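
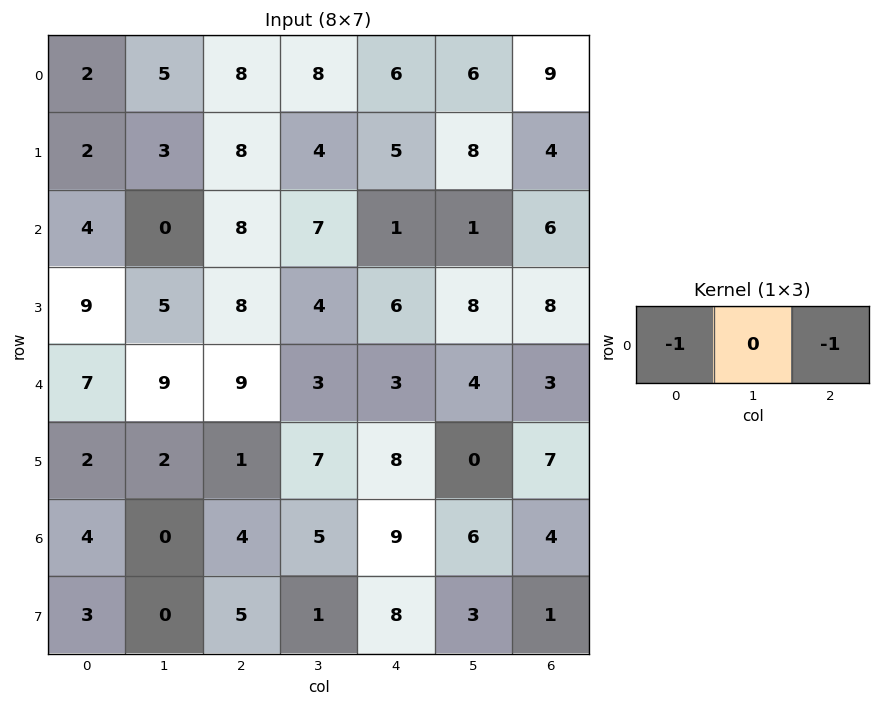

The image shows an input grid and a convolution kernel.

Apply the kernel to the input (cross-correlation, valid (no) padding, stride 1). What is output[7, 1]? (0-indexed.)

-1

The receptive field on the input at this output position is [0 5 1]. Elementwise product with the kernel and sum: 0·-1 + 1·-1.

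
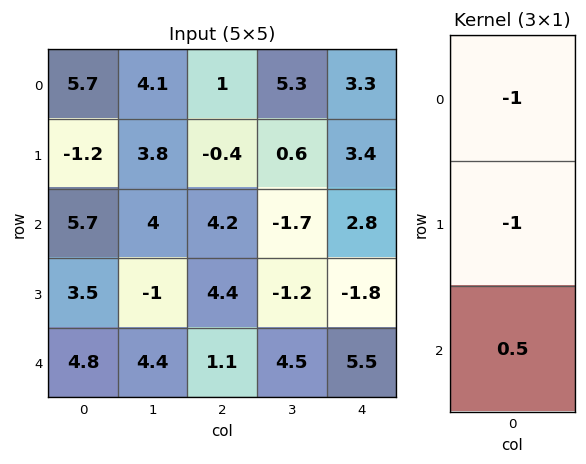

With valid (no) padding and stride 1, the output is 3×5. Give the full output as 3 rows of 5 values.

-1.65 -5.9 1.5 -6.75 -5.3
-2.75 -8.3 -1.6 0.5 -7.1
-6.8 -0.8 -8.05 5.15 1.75

Output[0,0]: The receptive field on the input at this output position is [5.7 / -1.2 / 5.7]. Elementwise product with the kernel and sum: 5.7·-1 + -1.2·-1 + 5.7·0.5.
Output[0,1]: The receptive field on the input at this output position is [4.1 / 3.8 / 4]. Elementwise product with the kernel and sum: 4.1·-1 + 3.8·-1 + 4·0.5.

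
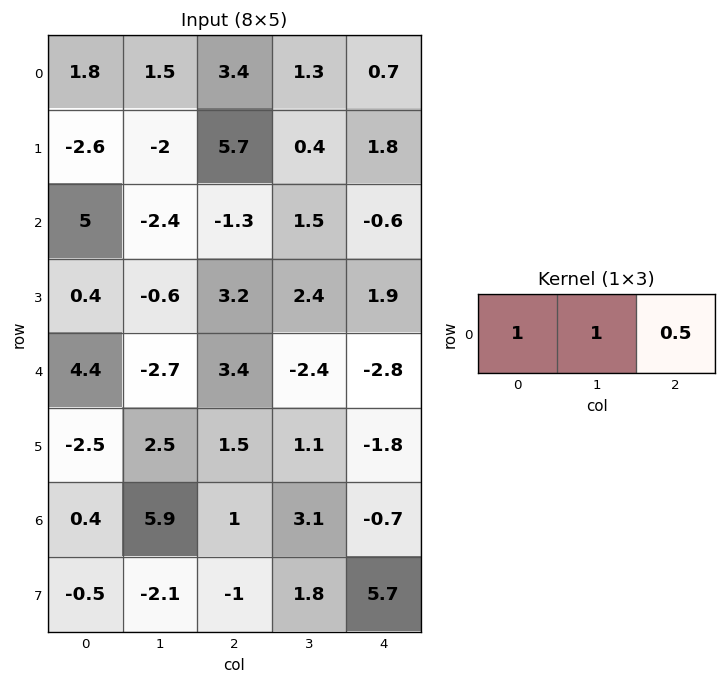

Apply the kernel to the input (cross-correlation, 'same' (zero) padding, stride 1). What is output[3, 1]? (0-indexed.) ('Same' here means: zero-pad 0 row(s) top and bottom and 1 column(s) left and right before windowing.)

1.4

The receptive field on the zero-padded input at this output position is [0.4 -0.6 3.2]. Elementwise product with the kernel and sum: 0.4·1 + -0.6·1 + 3.2·0.5.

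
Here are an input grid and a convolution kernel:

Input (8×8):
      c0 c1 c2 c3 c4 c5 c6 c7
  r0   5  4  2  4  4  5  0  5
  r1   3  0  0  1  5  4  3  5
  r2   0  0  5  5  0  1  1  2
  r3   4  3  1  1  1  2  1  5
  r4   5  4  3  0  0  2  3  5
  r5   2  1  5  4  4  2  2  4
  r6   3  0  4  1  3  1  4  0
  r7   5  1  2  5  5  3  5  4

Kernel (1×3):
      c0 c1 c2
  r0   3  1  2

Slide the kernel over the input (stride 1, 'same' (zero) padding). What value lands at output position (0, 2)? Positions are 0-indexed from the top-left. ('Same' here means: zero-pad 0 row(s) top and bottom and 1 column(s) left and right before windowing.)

22

The receptive field on the zero-padded input at this output position is [4 2 4]. Elementwise product with the kernel and sum: 4·3 + 2·1 + 4·2.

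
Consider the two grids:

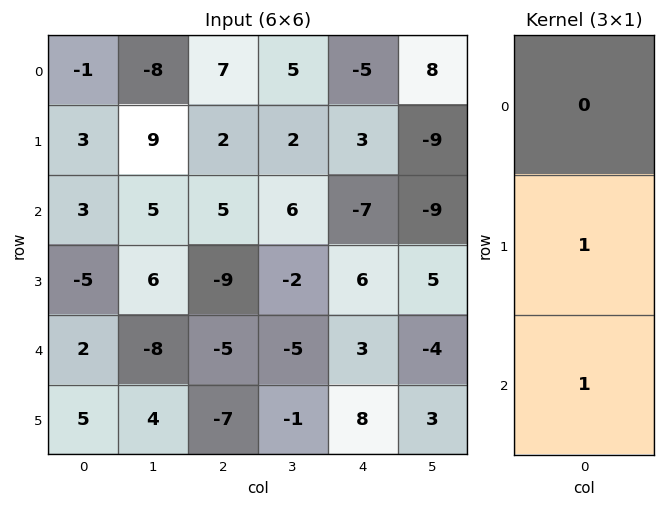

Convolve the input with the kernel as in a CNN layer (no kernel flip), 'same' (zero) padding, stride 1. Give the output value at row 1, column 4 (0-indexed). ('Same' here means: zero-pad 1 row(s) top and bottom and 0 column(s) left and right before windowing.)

The receptive field on the zero-padded input at this output position is [-5 / 3 / -7]. Elementwise product with the kernel and sum: 3·1 + -7·1.

-4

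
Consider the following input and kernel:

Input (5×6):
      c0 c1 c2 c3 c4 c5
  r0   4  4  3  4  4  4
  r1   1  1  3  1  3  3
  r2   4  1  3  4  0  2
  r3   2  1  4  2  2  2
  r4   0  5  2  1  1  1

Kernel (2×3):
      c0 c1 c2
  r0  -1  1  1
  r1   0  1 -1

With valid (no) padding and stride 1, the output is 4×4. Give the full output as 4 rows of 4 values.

Output[0,0]: The receptive field on the input at this output position is [4 4 3 / 1 1 3]. Elementwise product with the kernel and sum: 4·-1 + 4·1 + 3·1 + 1·1 + 3·-1.

1 5 3 4
1 2 5 3
-3 8 1 -2
6 6 0 2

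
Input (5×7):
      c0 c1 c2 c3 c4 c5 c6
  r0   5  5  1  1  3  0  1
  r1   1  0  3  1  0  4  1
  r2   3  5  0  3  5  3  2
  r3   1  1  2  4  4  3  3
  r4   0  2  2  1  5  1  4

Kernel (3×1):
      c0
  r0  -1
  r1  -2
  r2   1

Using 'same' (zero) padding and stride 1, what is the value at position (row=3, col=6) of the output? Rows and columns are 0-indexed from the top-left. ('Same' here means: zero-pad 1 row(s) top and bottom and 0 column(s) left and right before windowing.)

-4

The receptive field on the zero-padded input at this output position is [2 / 3 / 4]. Elementwise product with the kernel and sum: 2·-1 + 3·-2 + 4·1.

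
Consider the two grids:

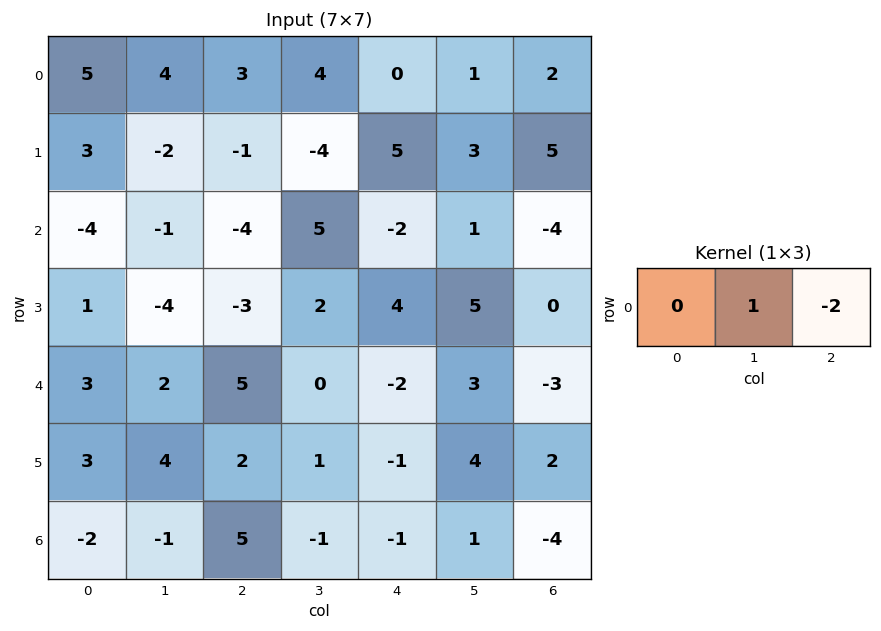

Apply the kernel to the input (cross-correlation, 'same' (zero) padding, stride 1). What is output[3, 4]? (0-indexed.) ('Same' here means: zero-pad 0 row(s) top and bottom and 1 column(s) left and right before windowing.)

The receptive field on the zero-padded input at this output position is [2 4 5]. Elementwise product with the kernel and sum: 4·1 + 5·-2.

-6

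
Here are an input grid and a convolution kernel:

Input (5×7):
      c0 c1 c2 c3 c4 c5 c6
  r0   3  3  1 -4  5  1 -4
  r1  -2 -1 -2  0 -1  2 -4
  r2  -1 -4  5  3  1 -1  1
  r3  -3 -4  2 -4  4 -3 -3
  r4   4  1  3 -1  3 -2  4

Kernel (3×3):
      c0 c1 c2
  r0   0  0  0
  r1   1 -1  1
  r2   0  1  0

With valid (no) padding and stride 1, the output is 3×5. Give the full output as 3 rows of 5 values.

Output[0,0]: The receptive field on the input at this output position is [3 3 1 / -2 -1 -2 / -1 -4 5]. Elementwise product with the kernel and sum: -2·1 + -1·-1 + -2·1 + -4·1.

-7 6 0 4 -8
4 -4 -1 5 0
4 -7 9 -8 2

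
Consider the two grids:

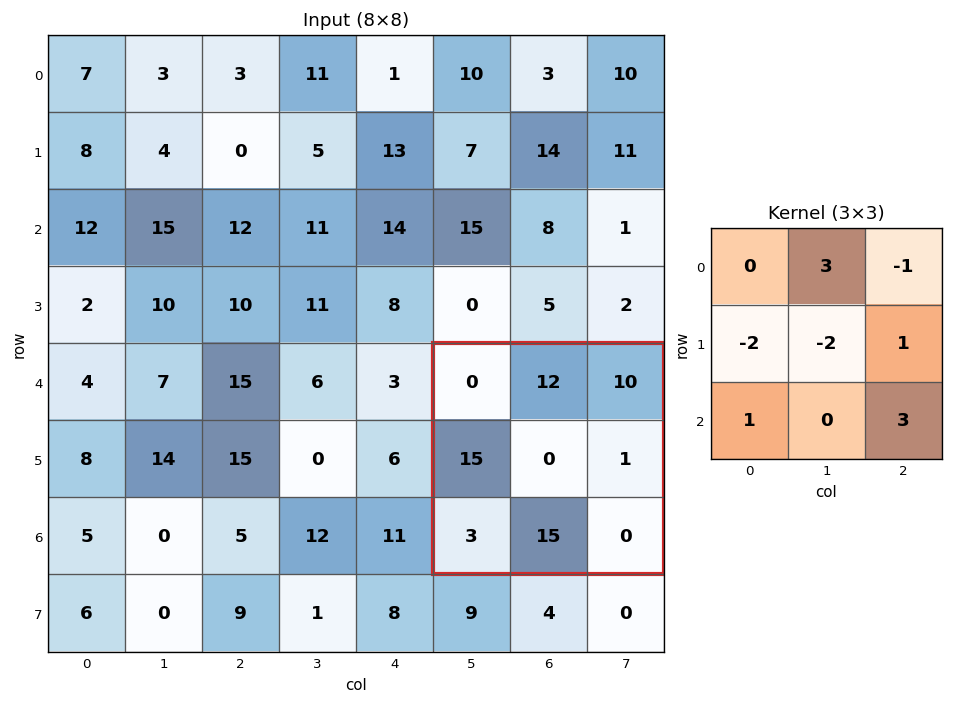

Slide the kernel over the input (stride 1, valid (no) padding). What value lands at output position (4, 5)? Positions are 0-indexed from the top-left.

The receptive field on the input at this output position is [0 12 10 / 15 0 1 / 3 15 0]. Elementwise product with the kernel and sum: 12·3 + 10·-1 + 15·-2 + 0·-2 + 1·1 + 3·1 + 0·3.

0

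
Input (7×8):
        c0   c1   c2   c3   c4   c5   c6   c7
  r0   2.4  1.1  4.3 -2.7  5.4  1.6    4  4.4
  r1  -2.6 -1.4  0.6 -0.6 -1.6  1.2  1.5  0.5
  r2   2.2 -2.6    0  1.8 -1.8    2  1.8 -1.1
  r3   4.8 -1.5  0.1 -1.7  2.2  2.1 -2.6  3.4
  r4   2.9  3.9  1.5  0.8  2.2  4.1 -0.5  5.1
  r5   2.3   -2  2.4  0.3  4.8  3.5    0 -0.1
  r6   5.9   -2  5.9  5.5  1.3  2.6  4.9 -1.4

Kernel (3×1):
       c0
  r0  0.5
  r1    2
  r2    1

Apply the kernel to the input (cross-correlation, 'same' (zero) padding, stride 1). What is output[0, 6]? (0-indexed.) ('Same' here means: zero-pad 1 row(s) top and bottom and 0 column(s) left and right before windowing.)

9.5

The receptive field on the zero-padded input at this output position is [0 / 4 / 1.5]. Elementwise product with the kernel and sum: 0·0.5 + 4·2 + 1.5·1.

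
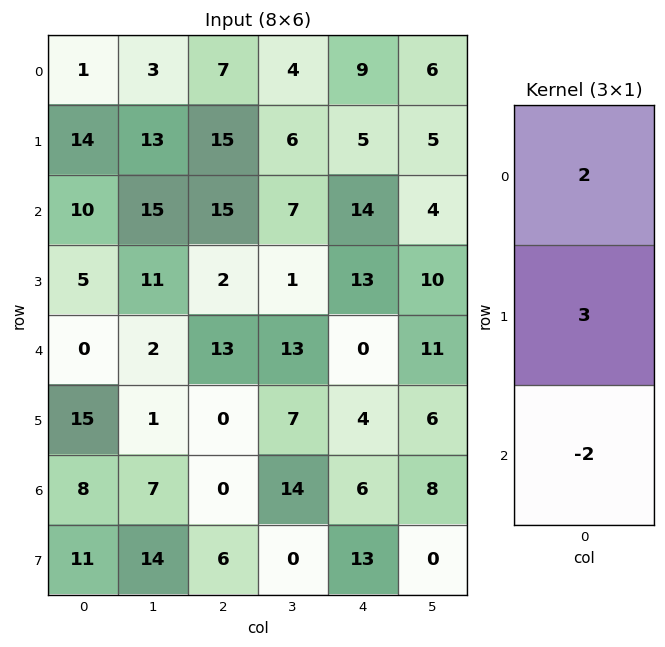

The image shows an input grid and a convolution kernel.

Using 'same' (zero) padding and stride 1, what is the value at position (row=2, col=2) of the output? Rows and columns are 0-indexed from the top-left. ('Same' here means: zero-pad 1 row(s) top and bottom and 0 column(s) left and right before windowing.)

The receptive field on the zero-padded input at this output position is [15 / 15 / 2]. Elementwise product with the kernel and sum: 15·2 + 15·3 + 2·-2.

71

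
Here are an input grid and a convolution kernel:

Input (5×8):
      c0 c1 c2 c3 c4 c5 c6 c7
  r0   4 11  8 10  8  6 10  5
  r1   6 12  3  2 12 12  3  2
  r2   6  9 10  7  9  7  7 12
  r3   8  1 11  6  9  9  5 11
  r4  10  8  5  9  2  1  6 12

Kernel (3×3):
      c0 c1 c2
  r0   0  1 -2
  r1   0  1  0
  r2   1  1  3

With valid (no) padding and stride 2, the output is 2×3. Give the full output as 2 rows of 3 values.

52 40 35
23 15 23

Output[0,0]: The receptive field on the input at this output position is [4 11 8 / 6 12 3 / 6 9 10]. Elementwise product with the kernel and sum: 11·1 + 8·-2 + 12·1 + 6·1 + 9·1 + 10·3.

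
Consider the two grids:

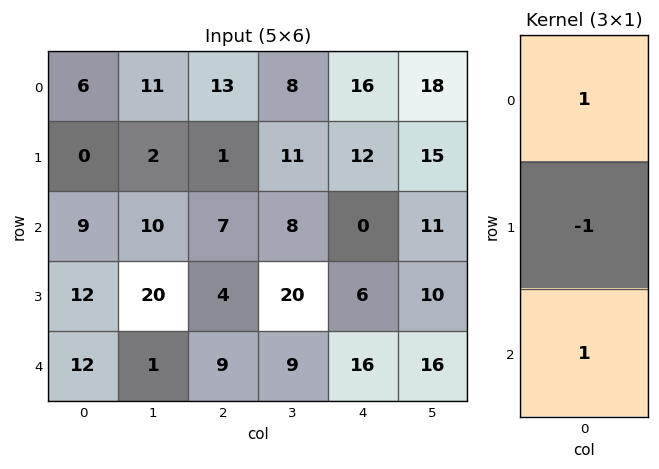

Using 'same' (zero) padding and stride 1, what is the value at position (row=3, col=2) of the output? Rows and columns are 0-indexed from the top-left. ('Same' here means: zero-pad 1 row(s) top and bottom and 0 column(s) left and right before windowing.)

12

The receptive field on the zero-padded input at this output position is [7 / 4 / 9]. Elementwise product with the kernel and sum: 7·1 + 4·-1 + 9·1.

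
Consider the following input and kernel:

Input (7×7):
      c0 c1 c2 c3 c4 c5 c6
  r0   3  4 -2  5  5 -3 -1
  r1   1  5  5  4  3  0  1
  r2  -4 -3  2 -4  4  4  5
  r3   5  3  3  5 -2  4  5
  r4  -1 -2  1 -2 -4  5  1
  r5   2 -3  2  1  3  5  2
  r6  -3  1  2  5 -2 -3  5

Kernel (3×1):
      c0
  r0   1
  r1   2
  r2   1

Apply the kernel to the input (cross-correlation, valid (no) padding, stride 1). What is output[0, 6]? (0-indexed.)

The receptive field on the input at this output position is [-1 / 1 / 5]. Elementwise product with the kernel and sum: -1·1 + 1·2 + 5·1.

6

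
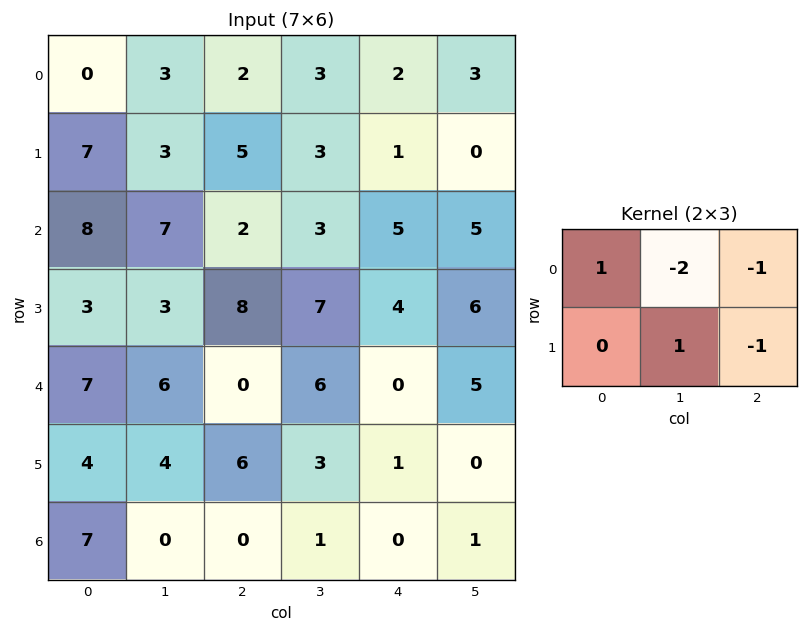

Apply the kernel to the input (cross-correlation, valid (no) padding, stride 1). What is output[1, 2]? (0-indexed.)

The receptive field on the input at this output position is [5 3 1 / 2 3 5]. Elementwise product with the kernel and sum: 5·1 + 3·-2 + 1·-1 + 3·1 + 5·-1.

-4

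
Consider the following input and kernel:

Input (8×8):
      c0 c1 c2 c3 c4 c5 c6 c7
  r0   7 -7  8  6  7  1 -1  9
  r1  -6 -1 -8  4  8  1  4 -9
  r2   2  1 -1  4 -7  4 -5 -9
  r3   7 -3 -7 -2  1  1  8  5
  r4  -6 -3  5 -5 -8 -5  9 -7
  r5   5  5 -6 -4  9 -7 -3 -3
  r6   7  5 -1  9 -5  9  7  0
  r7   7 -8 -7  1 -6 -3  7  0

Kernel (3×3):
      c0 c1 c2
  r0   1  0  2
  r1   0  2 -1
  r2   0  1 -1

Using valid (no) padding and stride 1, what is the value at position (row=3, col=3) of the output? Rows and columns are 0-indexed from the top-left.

The receptive field on the input at this output position is [-2 1 1 / -5 -8 -5 / -4 9 -7]. Elementwise product with the kernel and sum: -2·1 + 1·2 + -8·2 + -5·-1 + 9·1 + -7·-1.

5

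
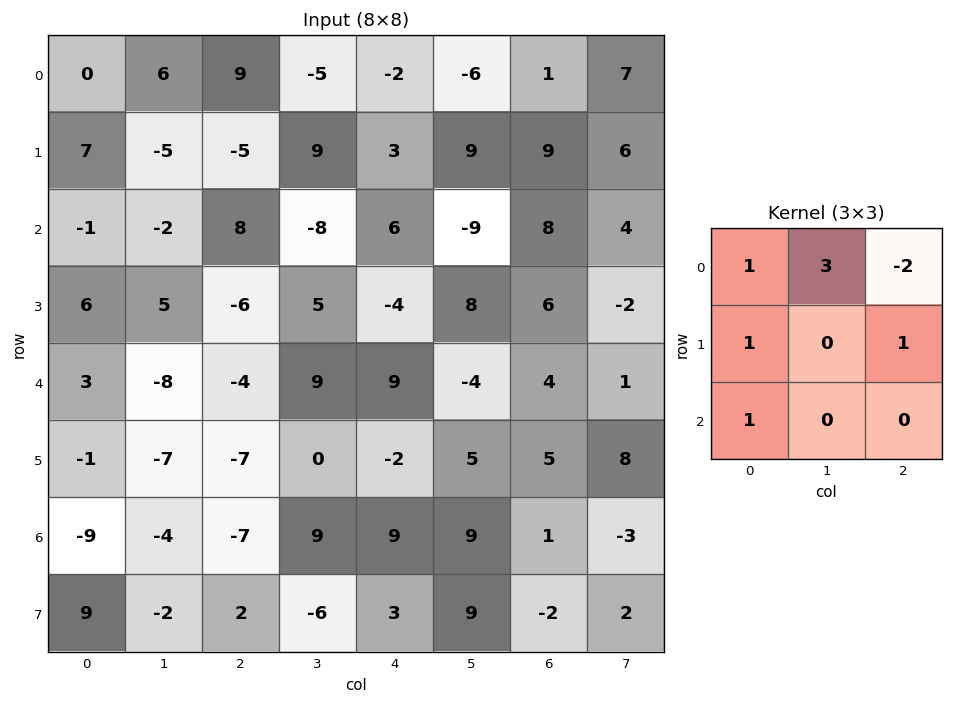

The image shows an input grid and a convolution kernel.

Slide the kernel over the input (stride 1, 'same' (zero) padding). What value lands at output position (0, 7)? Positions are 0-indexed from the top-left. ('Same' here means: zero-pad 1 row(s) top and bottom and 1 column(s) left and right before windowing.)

The receptive field on the zero-padded input at this output position is [0 0 0 / 1 7 0 / 9 6 0]. Elementwise product with the kernel and sum: 0·1 + 0·3 + 0·-2 + 1·1 + 0·1 + 9·1.

10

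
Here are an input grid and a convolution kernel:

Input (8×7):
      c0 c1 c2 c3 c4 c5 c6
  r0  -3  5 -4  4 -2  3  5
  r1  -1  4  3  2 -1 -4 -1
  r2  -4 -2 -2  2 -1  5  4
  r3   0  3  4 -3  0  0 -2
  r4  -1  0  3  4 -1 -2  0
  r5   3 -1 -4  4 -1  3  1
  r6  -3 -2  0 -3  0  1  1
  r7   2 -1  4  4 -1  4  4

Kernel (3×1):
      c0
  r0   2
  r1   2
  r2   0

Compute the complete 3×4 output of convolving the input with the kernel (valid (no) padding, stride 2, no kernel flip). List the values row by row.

Output[0,0]: The receptive field on the input at this output position is [-3 / -1 / -4]. Elementwise product with the kernel and sum: -3·2 + -1·2.

-8 -2 -6 8
-8 4 -2 4
4 -2 -4 2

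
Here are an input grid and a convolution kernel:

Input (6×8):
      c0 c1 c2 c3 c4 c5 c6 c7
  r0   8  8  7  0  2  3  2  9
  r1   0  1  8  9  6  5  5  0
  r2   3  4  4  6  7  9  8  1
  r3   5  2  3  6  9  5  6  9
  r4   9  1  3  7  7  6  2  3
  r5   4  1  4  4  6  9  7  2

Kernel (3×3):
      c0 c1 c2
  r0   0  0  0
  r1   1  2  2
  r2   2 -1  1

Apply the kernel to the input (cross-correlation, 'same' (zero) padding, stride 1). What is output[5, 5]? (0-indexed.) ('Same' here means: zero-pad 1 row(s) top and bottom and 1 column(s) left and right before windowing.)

38

The receptive field on the zero-padded input at this output position is [7 6 2 / 6 9 7 / 0 0 0]. Elementwise product with the kernel and sum: 6·1 + 9·2 + 7·2 + 0·2 + 0·-1 + 0·1.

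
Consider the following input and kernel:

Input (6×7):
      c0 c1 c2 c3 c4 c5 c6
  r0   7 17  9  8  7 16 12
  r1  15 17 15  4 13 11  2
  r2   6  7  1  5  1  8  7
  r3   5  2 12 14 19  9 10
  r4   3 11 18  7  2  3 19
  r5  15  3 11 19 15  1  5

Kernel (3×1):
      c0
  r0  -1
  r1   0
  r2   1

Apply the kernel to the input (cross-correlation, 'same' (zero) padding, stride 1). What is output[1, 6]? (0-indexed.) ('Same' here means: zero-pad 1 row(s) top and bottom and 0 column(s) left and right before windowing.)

The receptive field on the zero-padded input at this output position is [12 / 2 / 7]. Elementwise product with the kernel and sum: 12·-1 + 7·1.

-5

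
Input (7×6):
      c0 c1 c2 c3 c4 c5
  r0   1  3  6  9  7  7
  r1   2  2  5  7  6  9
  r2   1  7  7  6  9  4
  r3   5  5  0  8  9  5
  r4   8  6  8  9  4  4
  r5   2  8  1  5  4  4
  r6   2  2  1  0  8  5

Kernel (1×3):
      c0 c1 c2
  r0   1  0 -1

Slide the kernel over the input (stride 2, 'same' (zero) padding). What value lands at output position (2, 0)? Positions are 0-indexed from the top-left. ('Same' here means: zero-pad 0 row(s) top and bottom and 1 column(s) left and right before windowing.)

-6

The receptive field on the zero-padded input at this output position is [0 8 6]. Elementwise product with the kernel and sum: 0·1 + 6·-1.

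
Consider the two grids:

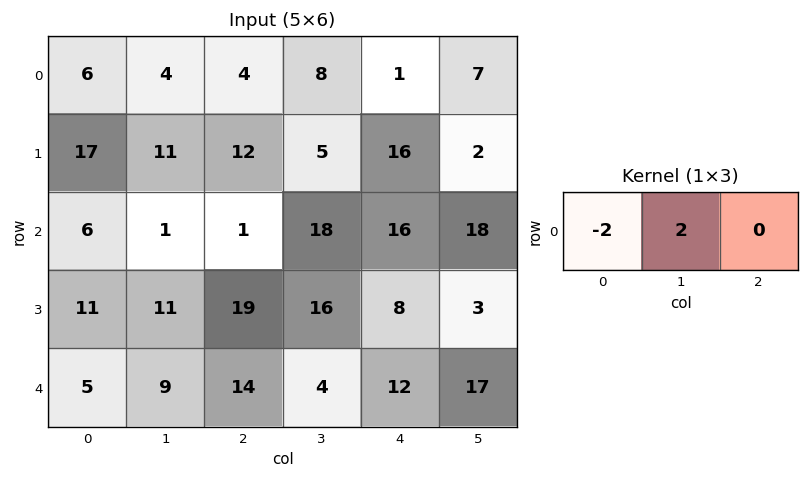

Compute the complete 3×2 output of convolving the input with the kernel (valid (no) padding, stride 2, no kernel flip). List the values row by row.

-4 8
-10 34
8 -20

Output[0,0]: The receptive field on the input at this output position is [6 4 4]. Elementwise product with the kernel and sum: 6·-2 + 4·2.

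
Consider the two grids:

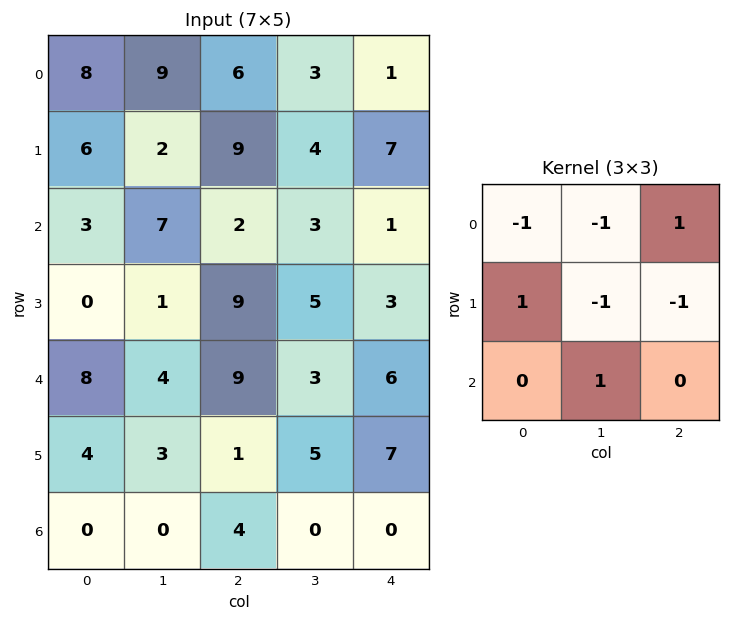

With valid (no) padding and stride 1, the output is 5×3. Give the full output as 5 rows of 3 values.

Output[0,0]: The receptive field on the input at this output position is [8 9 6 / 6 2 9 / 3 7 2]. Elementwise product with the kernel and sum: 8·-1 + 9·-1 + 6·1 + 6·1 + 2·-1 + 9·-1 + 7·1.
Output[0,1]: The receptive field on the input at this output position is [9 6 3 / 2 9 4 / 7 2 3]. Elementwise product with the kernel and sum: 9·-1 + 6·-1 + 3·1 + 2·1 + 9·-1 + 4·-1 + 2·1.

-9 -21 -7
-4 4 -3
-14 -10 0
6 -12 -6
-3 -9 -17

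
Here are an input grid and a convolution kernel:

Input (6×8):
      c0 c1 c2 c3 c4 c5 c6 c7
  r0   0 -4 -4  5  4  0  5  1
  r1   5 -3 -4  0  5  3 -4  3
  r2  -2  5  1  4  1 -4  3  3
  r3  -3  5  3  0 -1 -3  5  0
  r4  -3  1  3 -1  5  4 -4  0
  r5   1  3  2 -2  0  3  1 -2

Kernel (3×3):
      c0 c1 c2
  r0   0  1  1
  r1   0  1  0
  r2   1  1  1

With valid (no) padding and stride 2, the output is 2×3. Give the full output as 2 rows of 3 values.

-7 15 8
12 12 1

Output[0,0]: The receptive field on the input at this output position is [0 -4 -4 / 5 -3 -4 / -2 5 1]. Elementwise product with the kernel and sum: -4·1 + -4·1 + -3·1 + -2·1 + 5·1 + 1·1.
Output[0,1]: The receptive field on the input at this output position is [-4 5 4 / -4 0 5 / 1 4 1]. Elementwise product with the kernel and sum: 5·1 + 4·1 + 0·1 + 1·1 + 4·1 + 1·1.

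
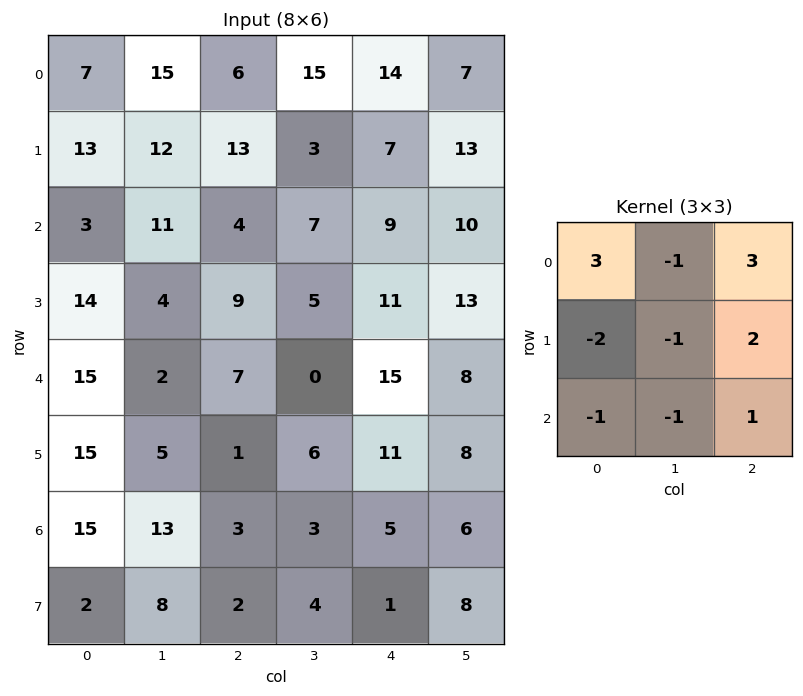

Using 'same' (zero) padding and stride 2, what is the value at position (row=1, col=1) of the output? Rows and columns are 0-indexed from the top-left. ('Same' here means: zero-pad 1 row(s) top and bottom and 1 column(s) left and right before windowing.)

12

The receptive field on the zero-padded input at this output position is [12 13 3 / 11 4 7 / 4 9 5]. Elementwise product with the kernel and sum: 12·3 + 13·-1 + 3·3 + 11·-2 + 4·-1 + 7·2 + 4·-1 + 9·-1 + 5·1.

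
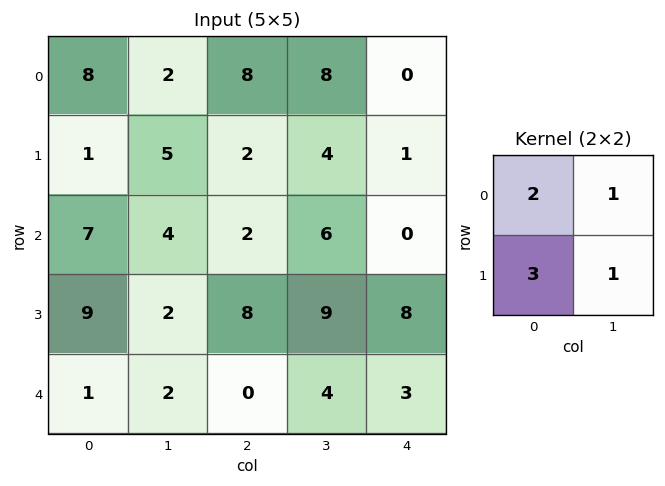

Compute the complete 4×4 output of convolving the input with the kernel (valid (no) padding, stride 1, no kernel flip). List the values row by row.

26 29 34 29
32 26 20 27
47 24 43 47
25 18 29 41

Output[0,0]: The receptive field on the input at this output position is [8 2 / 1 5]. Elementwise product with the kernel and sum: 8·2 + 2·1 + 1·3 + 5·1.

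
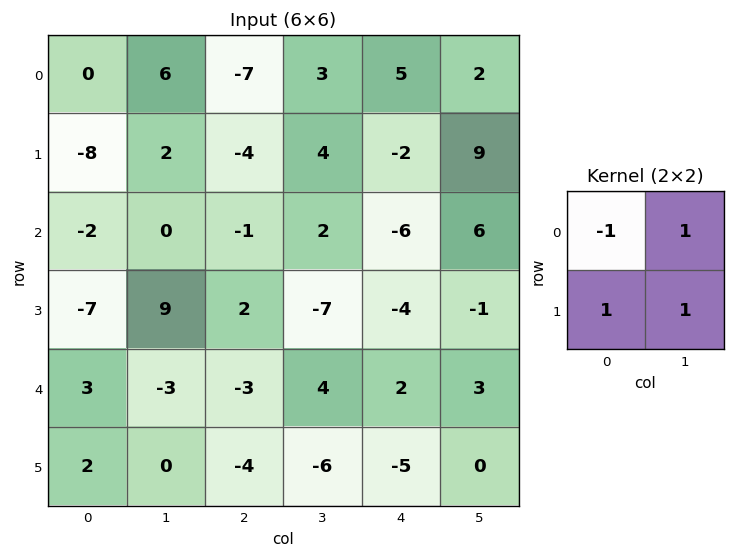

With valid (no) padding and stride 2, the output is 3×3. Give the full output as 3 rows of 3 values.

Output[0,0]: The receptive field on the input at this output position is [0 6 / -8 2]. Elementwise product with the kernel and sum: 0·-1 + 6·1 + -8·1 + 2·1.
Output[0,1]: The receptive field on the input at this output position is [-7 3 / -4 4]. Elementwise product with the kernel and sum: -7·-1 + 3·1 + -4·1 + 4·1.

0 10 4
4 -2 7
-4 -3 -4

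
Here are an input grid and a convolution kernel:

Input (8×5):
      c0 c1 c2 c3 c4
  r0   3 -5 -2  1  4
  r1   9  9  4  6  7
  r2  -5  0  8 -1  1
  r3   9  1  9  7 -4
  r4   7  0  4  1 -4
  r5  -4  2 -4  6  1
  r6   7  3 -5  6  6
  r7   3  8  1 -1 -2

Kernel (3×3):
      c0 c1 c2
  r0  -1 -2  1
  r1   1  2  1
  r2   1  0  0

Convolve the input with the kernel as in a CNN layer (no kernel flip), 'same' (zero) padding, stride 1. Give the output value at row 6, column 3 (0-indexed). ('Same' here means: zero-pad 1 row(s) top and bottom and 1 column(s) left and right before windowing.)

7

The receptive field on the zero-padded input at this output position is [-4 6 1 / -5 6 6 / 1 -1 -2]. Elementwise product with the kernel and sum: -4·-1 + 6·-2 + 1·1 + -5·1 + 6·2 + 6·1 + 1·1.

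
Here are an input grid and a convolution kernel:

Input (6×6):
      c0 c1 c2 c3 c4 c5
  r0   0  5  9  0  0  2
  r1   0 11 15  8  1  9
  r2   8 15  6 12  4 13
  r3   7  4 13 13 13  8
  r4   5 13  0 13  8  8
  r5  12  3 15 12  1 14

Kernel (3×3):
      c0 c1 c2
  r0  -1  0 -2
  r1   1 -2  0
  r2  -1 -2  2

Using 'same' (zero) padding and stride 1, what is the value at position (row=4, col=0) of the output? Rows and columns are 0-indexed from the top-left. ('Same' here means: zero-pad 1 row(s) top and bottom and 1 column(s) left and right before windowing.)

-36

The receptive field on the zero-padded input at this output position is [0 7 4 / 0 5 13 / 0 12 3]. Elementwise product with the kernel and sum: 0·-1 + 4·-2 + 0·1 + 5·-2 + 0·-1 + 12·-2 + 3·2.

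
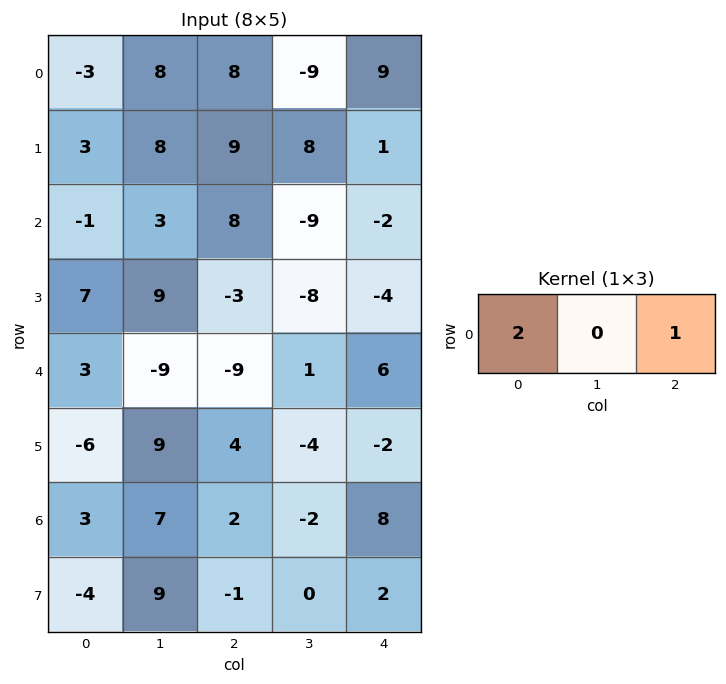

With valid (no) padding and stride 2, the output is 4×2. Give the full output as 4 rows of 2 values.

Output[0,0]: The receptive field on the input at this output position is [-3 8 8]. Elementwise product with the kernel and sum: -3·2 + 8·1.
Output[0,1]: The receptive field on the input at this output position is [8 -9 9]. Elementwise product with the kernel and sum: 8·2 + 9·1.

2 25
6 14
-3 -12
8 12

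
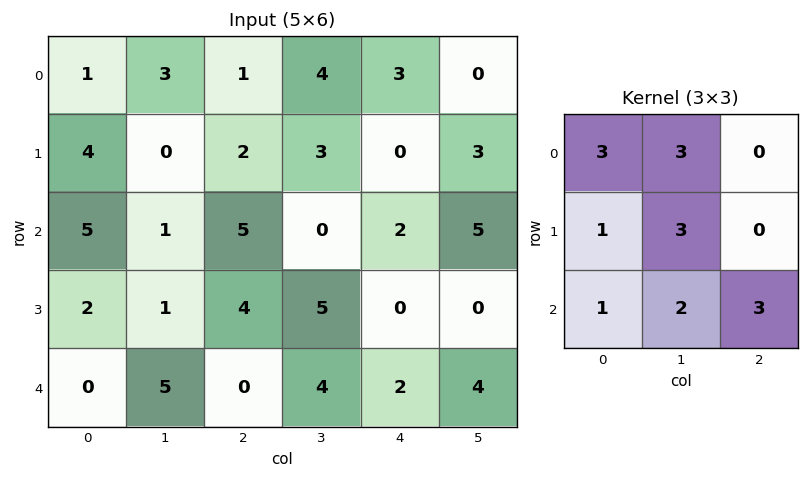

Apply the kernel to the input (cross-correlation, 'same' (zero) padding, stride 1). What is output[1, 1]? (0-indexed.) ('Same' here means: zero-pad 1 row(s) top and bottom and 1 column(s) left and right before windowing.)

38

The receptive field on the zero-padded input at this output position is [1 3 1 / 4 0 2 / 5 1 5]. Elementwise product with the kernel and sum: 1·3 + 3·3 + 4·1 + 0·3 + 5·1 + 1·2 + 5·3.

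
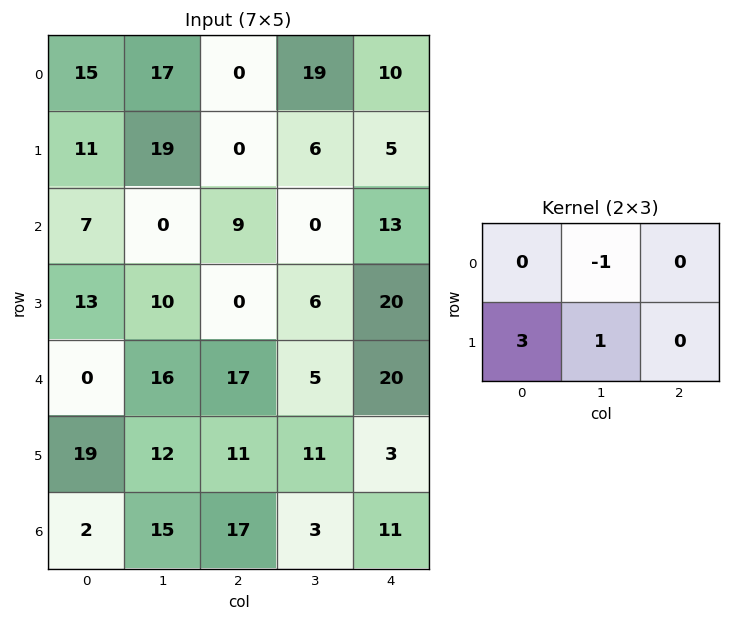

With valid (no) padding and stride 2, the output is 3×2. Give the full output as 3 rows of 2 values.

Output[0,0]: The receptive field on the input at this output position is [15 17 0 / 11 19 0]. Elementwise product with the kernel and sum: 17·-1 + 11·3 + 19·1.

35 -13
49 6
53 39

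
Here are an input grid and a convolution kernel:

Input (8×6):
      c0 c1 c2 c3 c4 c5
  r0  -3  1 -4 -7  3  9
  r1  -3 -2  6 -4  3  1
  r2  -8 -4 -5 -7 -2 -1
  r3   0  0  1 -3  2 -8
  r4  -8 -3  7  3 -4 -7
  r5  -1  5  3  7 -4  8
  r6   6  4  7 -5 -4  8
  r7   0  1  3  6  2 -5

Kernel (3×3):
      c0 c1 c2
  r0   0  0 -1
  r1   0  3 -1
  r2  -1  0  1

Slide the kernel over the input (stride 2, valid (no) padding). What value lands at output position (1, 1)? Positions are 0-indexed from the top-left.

The receptive field on the input at this output position is [-5 -7 -2 / 1 -3 2 / 7 3 -4]. Elementwise product with the kernel and sum: -2·-1 + -3·3 + 2·-1 + 7·-1 + -4·1.

-20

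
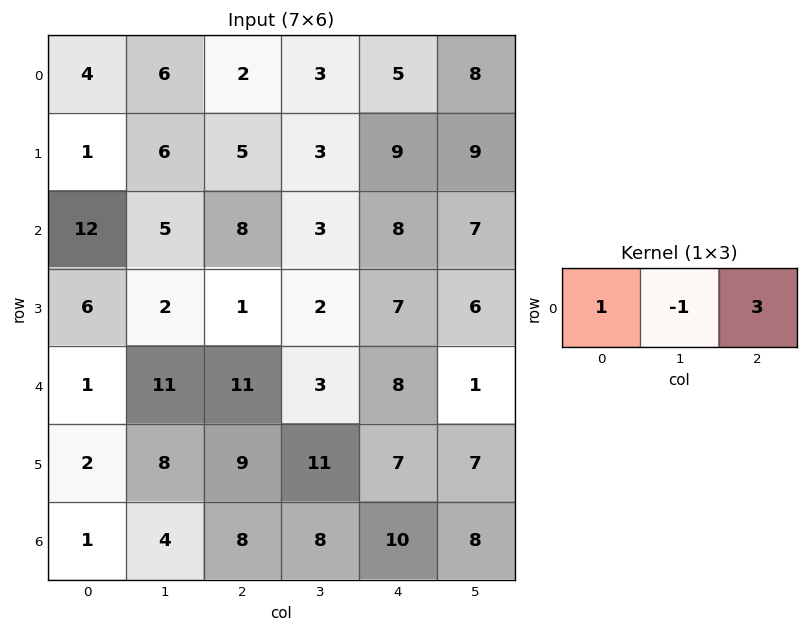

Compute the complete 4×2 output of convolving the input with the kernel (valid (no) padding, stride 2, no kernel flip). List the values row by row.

4 14
31 29
23 32
21 30

Output[0,0]: The receptive field on the input at this output position is [4 6 2]. Elementwise product with the kernel and sum: 4·1 + 6·-1 + 2·3.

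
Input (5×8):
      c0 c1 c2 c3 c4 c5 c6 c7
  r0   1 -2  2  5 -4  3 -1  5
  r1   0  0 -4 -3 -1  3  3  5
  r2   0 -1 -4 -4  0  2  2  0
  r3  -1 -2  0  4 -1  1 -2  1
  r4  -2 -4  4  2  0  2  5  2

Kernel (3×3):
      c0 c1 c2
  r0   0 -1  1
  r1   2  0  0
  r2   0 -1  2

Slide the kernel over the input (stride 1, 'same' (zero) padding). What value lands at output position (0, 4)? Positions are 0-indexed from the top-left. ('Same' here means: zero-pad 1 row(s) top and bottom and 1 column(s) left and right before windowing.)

17

The receptive field on the zero-padded input at this output position is [0 0 0 / 5 -4 3 / -3 -1 3]. Elementwise product with the kernel and sum: 0·-1 + 0·1 + 5·2 + -1·-1 + 3·2.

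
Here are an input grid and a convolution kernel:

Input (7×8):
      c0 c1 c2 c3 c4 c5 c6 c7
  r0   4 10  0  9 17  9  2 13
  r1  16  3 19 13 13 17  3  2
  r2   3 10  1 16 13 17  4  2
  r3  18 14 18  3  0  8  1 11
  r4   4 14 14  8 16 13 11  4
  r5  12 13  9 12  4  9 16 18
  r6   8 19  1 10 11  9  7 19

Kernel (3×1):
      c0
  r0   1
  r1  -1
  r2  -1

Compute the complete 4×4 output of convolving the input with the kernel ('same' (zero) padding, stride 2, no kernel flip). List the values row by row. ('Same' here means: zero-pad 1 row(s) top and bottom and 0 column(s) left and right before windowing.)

-20 -19 -30 -5
-5 0 0 -2
2 -5 -20 -26
4 8 -7 9

Output[0,0]: The receptive field on the zero-padded input at this output position is [0 / 4 / 16]. Elementwise product with the kernel and sum: 0·1 + 4·-1 + 16·-1.
Output[0,1]: The receptive field on the zero-padded input at this output position is [0 / 0 / 19]. Elementwise product with the kernel and sum: 0·1 + 0·-1 + 19·-1.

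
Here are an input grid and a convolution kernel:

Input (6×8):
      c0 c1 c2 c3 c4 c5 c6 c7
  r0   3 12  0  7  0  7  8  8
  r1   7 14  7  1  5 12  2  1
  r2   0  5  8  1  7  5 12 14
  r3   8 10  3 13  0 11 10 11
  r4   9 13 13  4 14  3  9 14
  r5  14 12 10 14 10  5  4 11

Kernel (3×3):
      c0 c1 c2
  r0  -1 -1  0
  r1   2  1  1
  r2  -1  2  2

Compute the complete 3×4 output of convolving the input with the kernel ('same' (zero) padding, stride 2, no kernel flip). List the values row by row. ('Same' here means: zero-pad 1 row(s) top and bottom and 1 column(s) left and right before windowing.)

57 33 54 24
34 20 17 53
66 66 28 33

Output[0,0]: The receptive field on the zero-padded input at this output position is [0 0 0 / 0 3 12 / 0 7 14]. Elementwise product with the kernel and sum: 0·-1 + 0·-1 + 0·2 + 3·1 + 12·1 + 0·-1 + 7·2 + 14·2.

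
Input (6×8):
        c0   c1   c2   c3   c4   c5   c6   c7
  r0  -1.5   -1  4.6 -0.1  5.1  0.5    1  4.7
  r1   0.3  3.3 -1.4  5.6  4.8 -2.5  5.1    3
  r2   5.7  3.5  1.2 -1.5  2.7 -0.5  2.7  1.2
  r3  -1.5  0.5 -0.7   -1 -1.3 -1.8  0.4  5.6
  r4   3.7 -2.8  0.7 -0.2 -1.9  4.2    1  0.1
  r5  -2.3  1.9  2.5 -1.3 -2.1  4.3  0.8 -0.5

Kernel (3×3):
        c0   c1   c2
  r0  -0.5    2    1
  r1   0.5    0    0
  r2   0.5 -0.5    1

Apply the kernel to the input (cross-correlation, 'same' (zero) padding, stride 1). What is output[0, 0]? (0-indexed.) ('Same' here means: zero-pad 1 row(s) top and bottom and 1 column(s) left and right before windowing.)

3.15

The receptive field on the zero-padded input at this output position is [0 0 0 / 0 -1.5 -1 / 0 0.3 3.3]. Elementwise product with the kernel and sum: 0·-0.5 + 0·2 + 0·1 + 0·0.5 + 0·0.5 + 0.3·-0.5 + 3.3·1.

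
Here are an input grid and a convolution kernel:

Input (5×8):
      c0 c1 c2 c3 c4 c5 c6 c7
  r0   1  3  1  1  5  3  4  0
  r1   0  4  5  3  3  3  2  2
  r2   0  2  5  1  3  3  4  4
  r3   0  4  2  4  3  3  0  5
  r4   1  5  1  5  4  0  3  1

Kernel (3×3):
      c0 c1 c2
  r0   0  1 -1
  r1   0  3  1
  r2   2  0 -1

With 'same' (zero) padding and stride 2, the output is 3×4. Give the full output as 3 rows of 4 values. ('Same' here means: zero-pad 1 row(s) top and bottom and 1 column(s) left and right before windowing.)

Output[0,0]: The receptive field on the zero-padded input at this output position is [0 0 0 / 0 1 3 / 0 0 4]. Elementwise product with the kernel and sum: 0·1 + 0·-1 + 1·3 + 3·1 + 0·2 + 4·-1.

2 9 21 16
-6 22 17 17
4 6 12 5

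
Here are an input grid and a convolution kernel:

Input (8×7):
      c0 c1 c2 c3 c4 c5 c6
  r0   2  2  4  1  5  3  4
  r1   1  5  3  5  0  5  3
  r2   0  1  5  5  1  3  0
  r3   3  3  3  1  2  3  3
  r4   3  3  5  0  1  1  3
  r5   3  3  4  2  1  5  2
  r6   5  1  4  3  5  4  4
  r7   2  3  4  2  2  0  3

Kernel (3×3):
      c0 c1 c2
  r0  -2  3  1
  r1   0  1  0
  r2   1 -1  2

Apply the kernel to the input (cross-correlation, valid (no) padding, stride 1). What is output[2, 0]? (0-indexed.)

The receptive field on the input at this output position is [0 1 5 / 3 3 3 / 3 3 5]. Elementwise product with the kernel and sum: 0·-2 + 1·3 + 5·1 + 3·1 + 3·1 + 3·-1 + 5·2.

21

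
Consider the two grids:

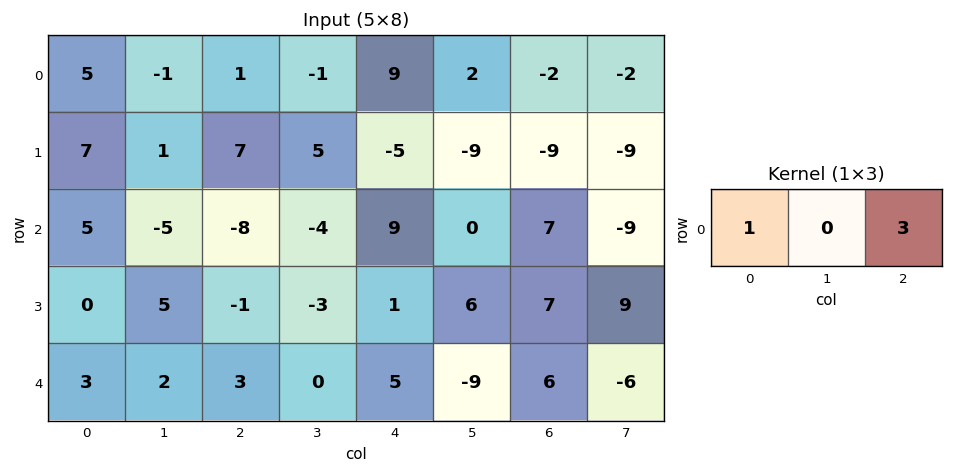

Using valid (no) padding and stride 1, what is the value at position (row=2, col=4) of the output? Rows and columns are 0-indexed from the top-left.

The receptive field on the input at this output position is [9 0 7]. Elementwise product with the kernel and sum: 9·1 + 7·3.

30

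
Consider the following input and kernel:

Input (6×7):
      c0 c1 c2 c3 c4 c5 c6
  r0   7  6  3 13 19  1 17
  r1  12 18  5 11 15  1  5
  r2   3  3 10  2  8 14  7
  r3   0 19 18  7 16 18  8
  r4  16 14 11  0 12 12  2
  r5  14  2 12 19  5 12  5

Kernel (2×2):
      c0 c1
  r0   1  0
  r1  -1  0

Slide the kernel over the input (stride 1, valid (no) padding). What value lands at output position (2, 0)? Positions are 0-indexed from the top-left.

3

The receptive field on the input at this output position is [3 3 / 0 19]. Elementwise product with the kernel and sum: 3·1 + 0·-1.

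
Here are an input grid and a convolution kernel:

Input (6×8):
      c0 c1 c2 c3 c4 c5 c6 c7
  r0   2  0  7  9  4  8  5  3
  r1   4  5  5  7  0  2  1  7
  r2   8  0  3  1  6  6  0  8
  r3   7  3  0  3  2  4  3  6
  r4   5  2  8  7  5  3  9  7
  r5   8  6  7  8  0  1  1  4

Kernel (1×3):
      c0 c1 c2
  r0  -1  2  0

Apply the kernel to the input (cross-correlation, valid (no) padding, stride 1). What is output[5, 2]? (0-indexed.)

The receptive field on the input at this output position is [7 8 0]. Elementwise product with the kernel and sum: 7·-1 + 8·2.

9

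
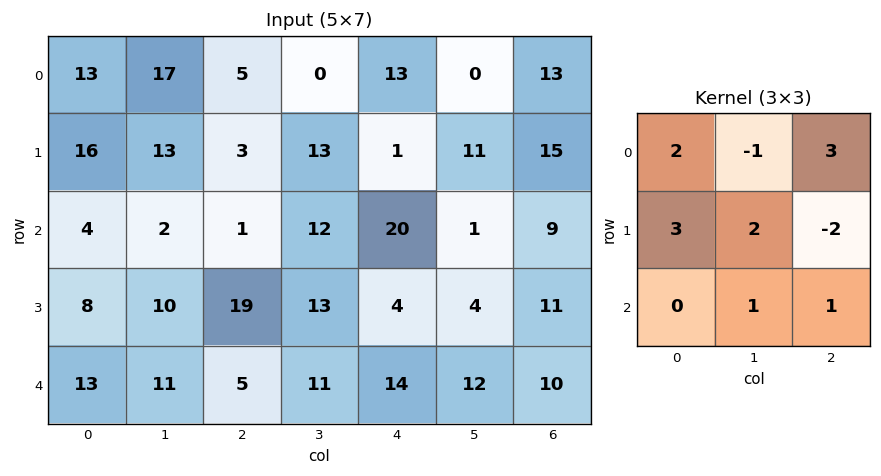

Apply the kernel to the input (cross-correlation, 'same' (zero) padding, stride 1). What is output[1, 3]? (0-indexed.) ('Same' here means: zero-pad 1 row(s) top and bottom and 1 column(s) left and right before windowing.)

The receptive field on the zero-padded input at this output position is [5 0 13 / 3 13 1 / 1 12 20]. Elementwise product with the kernel and sum: 5·2 + 0·-1 + 13·3 + 3·3 + 13·2 + 1·-2 + 12·1 + 20·1.

114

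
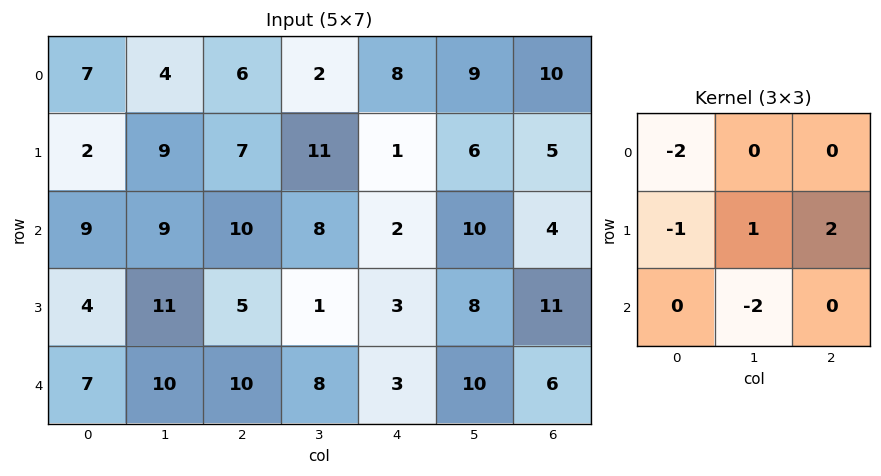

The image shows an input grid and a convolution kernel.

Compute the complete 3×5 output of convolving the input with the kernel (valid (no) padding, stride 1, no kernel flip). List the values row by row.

Output[0,0]: The receptive field on the input at this output position is [7 4 6 / 2 9 7 / 9 9 10]. Elementwise product with the kernel and sum: 7·-2 + 2·-1 + 9·1 + 7·2 + 9·-2.
Output[0,1]: The receptive field on the input at this output position is [4 6 2 / 9 7 11 / 9 10 8]. Elementwise product with the kernel and sum: 4·-2 + 9·-1 + 7·1 + 11·2 + 10·-2.

-11 -8 -22 -6 -21
-6 -11 -14 -14 -2
-21 -42 -34 -4 3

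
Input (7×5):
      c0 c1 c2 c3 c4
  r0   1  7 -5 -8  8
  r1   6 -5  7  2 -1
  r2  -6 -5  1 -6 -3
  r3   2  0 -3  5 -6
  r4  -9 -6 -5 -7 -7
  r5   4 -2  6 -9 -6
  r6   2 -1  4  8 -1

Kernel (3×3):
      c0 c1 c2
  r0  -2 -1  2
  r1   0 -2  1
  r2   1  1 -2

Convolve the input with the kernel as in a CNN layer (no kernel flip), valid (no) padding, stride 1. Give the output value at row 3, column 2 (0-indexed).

5

The receptive field on the input at this output position is [-3 5 -6 / -5 -7 -7 / 6 -9 -6]. Elementwise product with the kernel and sum: -3·-2 + 5·-1 + -6·2 + -7·-2 + -7·1 + 6·1 + -9·1 + -6·-2.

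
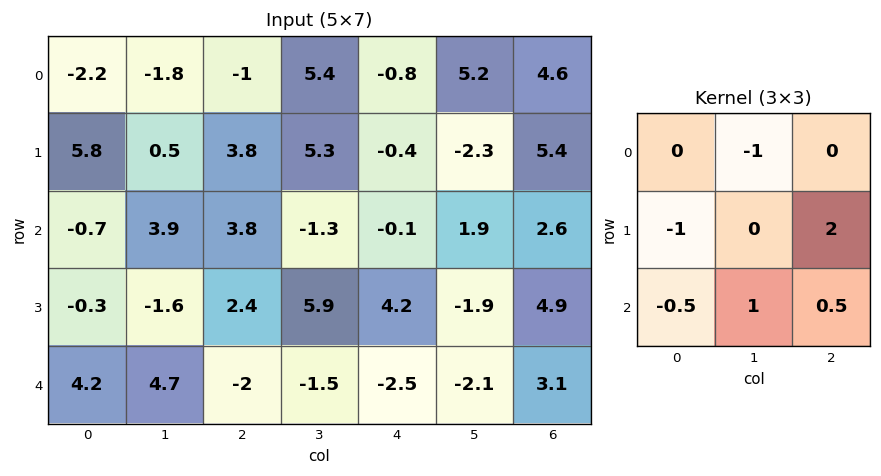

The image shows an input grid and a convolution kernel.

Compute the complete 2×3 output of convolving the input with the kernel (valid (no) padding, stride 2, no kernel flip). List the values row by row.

Output[0,0]: The receptive field on the input at this output position is [-2.2 -1.8 -1 / 5.8 0.5 3.8 / -0.7 3.9 3.8]. Elementwise product with the kernel and sum: -1.8·-1 + 5.8·-1 + 3.8·2 + -0.7·-0.5 + 3.9·1 + 3.8·0.5.
Output[0,1]: The receptive field on the input at this output position is [-1 5.4 -0.8 / 3.8 5.3 -0.4 / 3.8 -1.3 -0.1]. Elementwise product with the kernel and sum: 5.4·-1 + 3.8·-1 + -0.4·2 + 3.8·-0.5 + -1.3·1 + -0.1·0.5.

9.75 -13.25 9.25
2.8 5.55 4.4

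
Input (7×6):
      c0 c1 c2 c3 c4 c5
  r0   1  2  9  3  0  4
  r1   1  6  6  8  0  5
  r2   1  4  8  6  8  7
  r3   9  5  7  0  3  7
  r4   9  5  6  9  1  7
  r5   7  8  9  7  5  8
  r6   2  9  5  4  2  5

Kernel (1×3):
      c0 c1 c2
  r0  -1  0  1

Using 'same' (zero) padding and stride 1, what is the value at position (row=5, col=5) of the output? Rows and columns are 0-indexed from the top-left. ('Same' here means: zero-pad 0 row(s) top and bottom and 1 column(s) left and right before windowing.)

The receptive field on the zero-padded input at this output position is [5 8 0]. Elementwise product with the kernel and sum: 5·-1 + 0·1.

-5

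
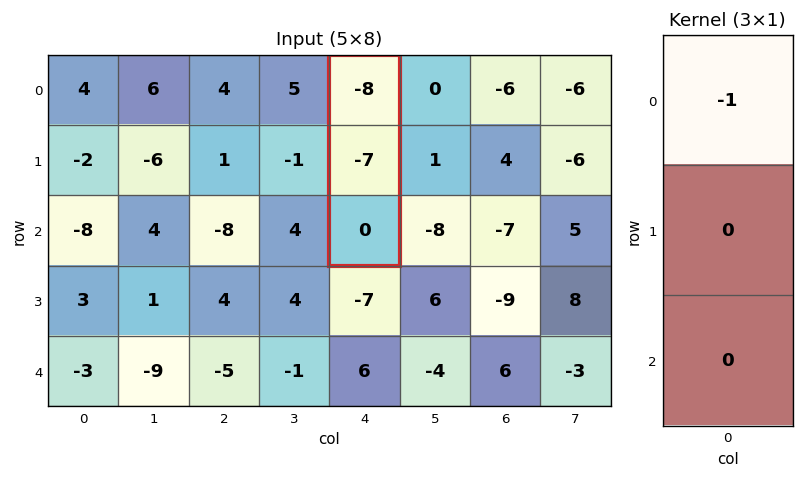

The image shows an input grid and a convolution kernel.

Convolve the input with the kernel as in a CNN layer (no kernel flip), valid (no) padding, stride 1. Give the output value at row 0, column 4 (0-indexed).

8

The receptive field on the input at this output position is [-8 / -7 / 0]. Elementwise product with the kernel and sum: -8·-1.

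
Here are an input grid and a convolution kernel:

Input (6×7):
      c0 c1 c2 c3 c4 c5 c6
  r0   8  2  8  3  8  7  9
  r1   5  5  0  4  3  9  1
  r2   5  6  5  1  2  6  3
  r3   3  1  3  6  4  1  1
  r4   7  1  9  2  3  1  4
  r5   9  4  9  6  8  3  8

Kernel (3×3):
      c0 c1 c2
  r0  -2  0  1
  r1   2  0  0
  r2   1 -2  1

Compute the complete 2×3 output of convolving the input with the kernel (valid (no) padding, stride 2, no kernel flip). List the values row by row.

Output[0,0]: The receptive field on the input at this output position is [8 2 8 / 5 5 0 / 5 6 5]. Elementwise product with the kernel and sum: 8·-2 + 8·1 + 5·2 + 5·1 + 6·-2 + 5·1.
Output[0,1]: The receptive field on the input at this output position is [8 3 8 / 0 4 3 / 5 1 2]. Elementwise product with the kernel and sum: 8·-2 + 8·1 + 0·2 + 5·1 + 1·-2 + 2·1.

0 -3 -8
15 6 12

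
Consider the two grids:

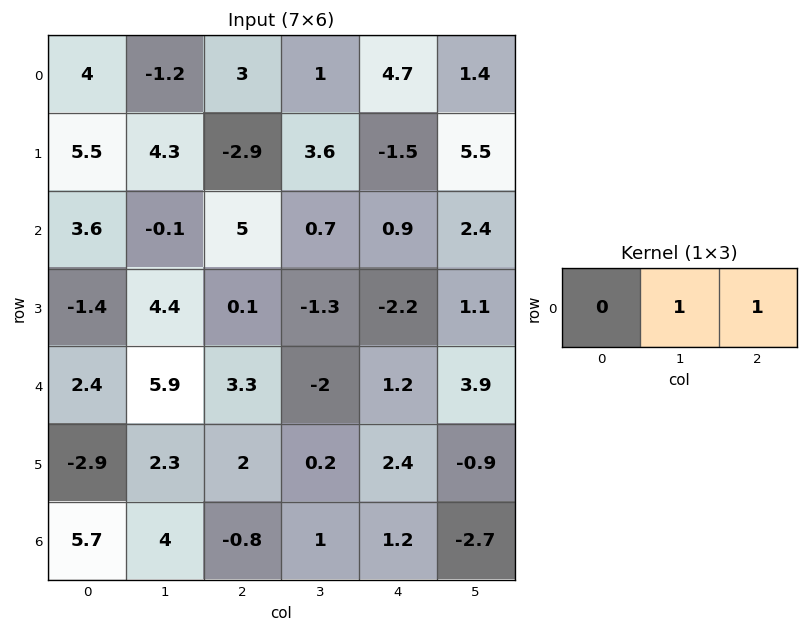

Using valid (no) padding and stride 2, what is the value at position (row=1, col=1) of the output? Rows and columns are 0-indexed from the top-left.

1.6

The receptive field on the input at this output position is [5 0.7 0.9]. Elementwise product with the kernel and sum: 0.7·1 + 0.9·1.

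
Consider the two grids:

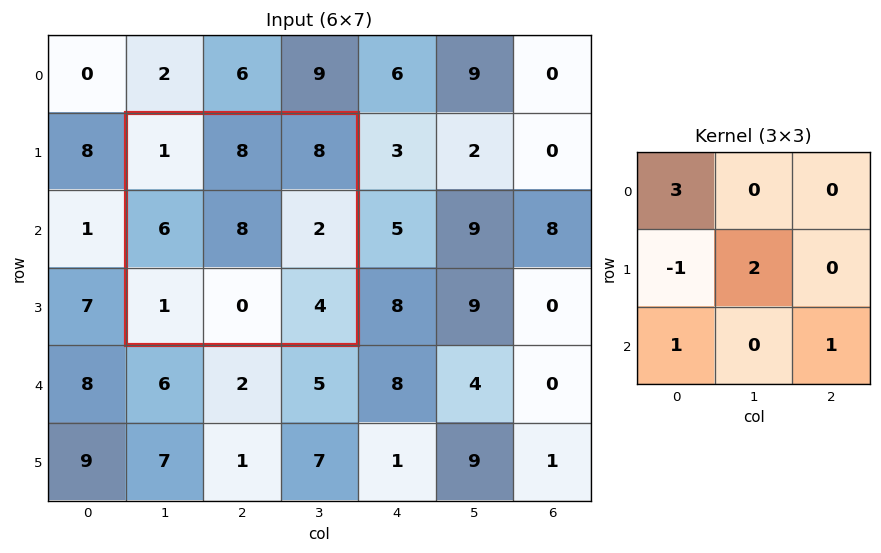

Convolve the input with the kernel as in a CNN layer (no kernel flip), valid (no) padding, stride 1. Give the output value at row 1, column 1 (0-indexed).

The receptive field on the input at this output position is [1 8 8 / 6 8 2 / 1 0 4]. Elementwise product with the kernel and sum: 1·3 + 6·-1 + 8·2 + 1·1 + 4·1.

18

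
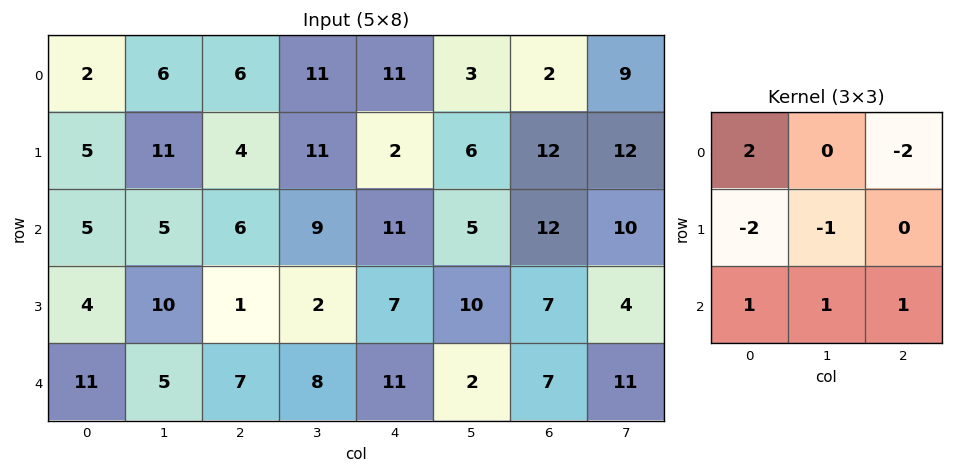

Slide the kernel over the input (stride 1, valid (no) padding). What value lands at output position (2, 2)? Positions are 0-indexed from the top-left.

The receptive field on the input at this output position is [6 9 11 / 1 2 7 / 7 8 11]. Elementwise product with the kernel and sum: 6·2 + 11·-2 + 1·-2 + 2·-1 + 7·1 + 8·1 + 11·1.

12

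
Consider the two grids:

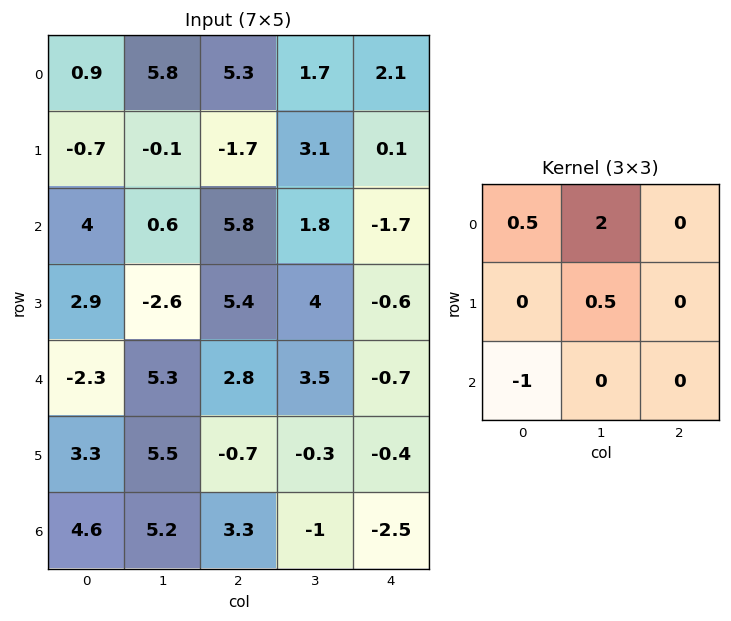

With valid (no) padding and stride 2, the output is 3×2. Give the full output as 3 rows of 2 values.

8 1.8
4.2 5.7
7.6 4.95

Output[0,0]: The receptive field on the input at this output position is [0.9 5.8 5.3 / -0.7 -0.1 -1.7 / 4 0.6 5.8]. Elementwise product with the kernel and sum: 0.9·0.5 + 5.8·2 + -0.1·0.5 + 4·-1.
Output[0,1]: The receptive field on the input at this output position is [5.3 1.7 2.1 / -1.7 3.1 0.1 / 5.8 1.8 -1.7]. Elementwise product with the kernel and sum: 5.3·0.5 + 1.7·2 + 3.1·0.5 + 5.8·-1.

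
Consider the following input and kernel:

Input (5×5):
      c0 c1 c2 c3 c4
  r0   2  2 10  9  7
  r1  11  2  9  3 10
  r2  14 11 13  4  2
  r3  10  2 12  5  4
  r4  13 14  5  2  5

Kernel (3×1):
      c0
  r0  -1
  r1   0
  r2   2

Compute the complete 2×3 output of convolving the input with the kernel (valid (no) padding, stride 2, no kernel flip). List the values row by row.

26 16 -3
12 -3 8

Output[0,0]: The receptive field on the input at this output position is [2 / 11 / 14]. Elementwise product with the kernel and sum: 2·-1 + 14·2.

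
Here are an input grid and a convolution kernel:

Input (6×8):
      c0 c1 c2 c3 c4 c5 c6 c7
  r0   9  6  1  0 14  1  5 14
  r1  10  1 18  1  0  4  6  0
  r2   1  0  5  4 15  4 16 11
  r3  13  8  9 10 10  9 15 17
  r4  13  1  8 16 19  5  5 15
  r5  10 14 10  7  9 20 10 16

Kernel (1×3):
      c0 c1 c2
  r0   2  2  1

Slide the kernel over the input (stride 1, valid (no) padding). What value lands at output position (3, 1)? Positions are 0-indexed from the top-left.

The receptive field on the input at this output position is [8 9 10]. Elementwise product with the kernel and sum: 8·2 + 9·2 + 10·1.

44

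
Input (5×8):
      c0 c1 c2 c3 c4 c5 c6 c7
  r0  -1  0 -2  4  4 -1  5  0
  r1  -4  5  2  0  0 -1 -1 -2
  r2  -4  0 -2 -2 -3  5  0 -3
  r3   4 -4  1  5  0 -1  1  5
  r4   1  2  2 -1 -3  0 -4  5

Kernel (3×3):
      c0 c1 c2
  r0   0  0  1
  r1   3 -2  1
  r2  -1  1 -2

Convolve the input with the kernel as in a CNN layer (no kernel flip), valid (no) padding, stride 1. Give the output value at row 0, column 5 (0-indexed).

The receptive field on the input at this output position is [-1 5 0 / -1 -1 -2 / 5 0 -3]. Elementwise product with the kernel and sum: 0·1 + -1·3 + -1·-2 + -2·1 + 5·-1 + 0·1 + -3·-2.

-2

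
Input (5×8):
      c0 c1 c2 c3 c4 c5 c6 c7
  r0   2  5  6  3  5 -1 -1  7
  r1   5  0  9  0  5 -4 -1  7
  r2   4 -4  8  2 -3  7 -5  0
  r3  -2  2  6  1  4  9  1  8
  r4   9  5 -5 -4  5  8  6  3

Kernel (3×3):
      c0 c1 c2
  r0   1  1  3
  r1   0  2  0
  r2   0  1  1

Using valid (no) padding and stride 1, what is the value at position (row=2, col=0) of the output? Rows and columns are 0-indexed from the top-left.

The receptive field on the input at this output position is [4 -4 8 / -2 2 6 / 9 5 -5]. Elementwise product with the kernel and sum: 4·1 + -4·1 + 8·3 + 2·2 + 5·1 + -5·1.

28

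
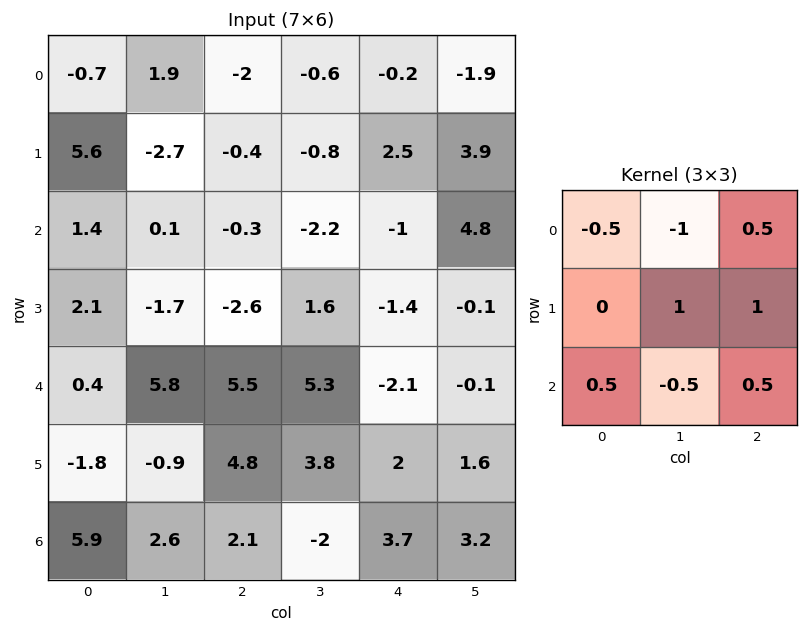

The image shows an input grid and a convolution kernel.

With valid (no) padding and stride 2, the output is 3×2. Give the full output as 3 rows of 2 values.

Output[0,0]: The receptive field on the input at this output position is [-0.7 1.9 -2 / 5.6 -2.7 -0.4 / 1.4 0.1 -0.3]. Elementwise product with the kernel and sum: -0.7·-0.5 + 1.9·-1 + -2·0.5 + -2.7·1 + -0.4·1 + 1.4·0.5 + 0.1·-0.5 + -0.3·0.5.
Output[0,1]: The receptive field on the input at this output position is [-2 -0.6 -0.2 / -0.4 -0.8 2.5 / -0.3 -2.2 -1]. Elementwise product with the kernel and sum: -2·-0.5 + -0.6·-1 + -0.2·0.5 + -0.8·1 + 2.5·1 + -0.3·0.5 + -2.2·-0.5 + -1·0.5.

-5.15 3.65
-5.2 1.1
3.35 0.6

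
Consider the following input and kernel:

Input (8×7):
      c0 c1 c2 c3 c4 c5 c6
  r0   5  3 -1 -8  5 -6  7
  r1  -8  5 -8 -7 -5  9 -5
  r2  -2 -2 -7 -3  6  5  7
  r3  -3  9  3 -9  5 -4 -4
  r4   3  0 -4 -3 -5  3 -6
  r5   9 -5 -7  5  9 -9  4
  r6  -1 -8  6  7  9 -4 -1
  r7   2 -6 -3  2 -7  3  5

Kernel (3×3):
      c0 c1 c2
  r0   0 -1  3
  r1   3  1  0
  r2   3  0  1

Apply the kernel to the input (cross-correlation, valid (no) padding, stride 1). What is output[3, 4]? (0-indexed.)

The receptive field on the input at this output position is [5 -4 -4 / -5 3 -6 / 9 -9 4]. Elementwise product with the kernel and sum: -4·-1 + -4·3 + -5·3 + 3·1 + 9·3 + 4·1.

11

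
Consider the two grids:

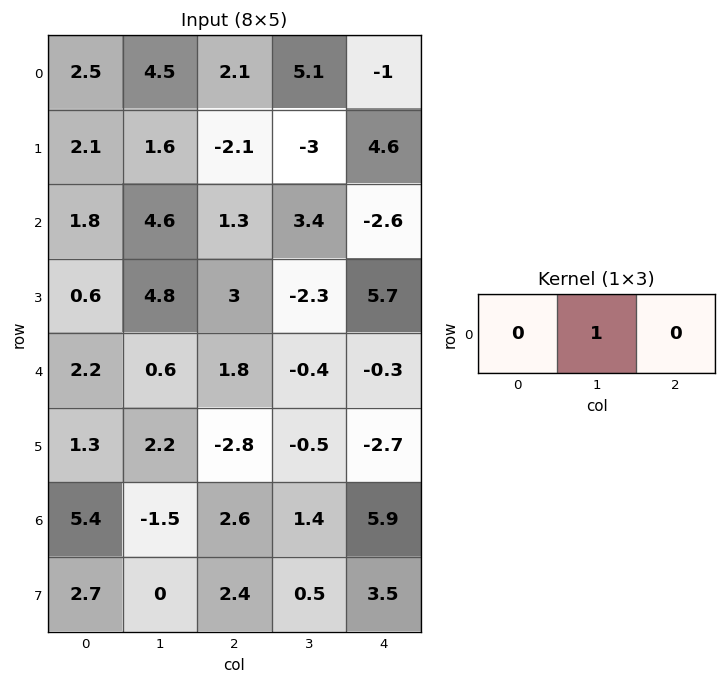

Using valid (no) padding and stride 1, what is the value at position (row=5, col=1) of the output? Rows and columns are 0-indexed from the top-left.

-2.8

The receptive field on the input at this output position is [2.2 -2.8 -0.5]. Elementwise product with the kernel and sum: -2.8·1.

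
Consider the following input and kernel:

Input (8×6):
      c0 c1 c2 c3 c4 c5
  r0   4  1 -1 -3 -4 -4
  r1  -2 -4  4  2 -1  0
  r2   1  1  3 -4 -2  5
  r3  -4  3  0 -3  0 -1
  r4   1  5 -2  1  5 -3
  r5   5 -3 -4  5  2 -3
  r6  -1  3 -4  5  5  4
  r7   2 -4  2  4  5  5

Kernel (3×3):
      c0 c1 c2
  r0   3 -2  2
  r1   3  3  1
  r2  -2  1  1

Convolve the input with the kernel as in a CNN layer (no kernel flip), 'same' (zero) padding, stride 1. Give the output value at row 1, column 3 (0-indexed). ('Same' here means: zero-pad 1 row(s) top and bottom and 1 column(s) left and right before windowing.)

0

The receptive field on the zero-padded input at this output position is [-1 -3 -4 / 4 2 -1 / 3 -4 -2]. Elementwise product with the kernel and sum: -1·3 + -3·-2 + -4·2 + 4·3 + 2·3 + -1·1 + 3·-2 + -4·1 + -2·1.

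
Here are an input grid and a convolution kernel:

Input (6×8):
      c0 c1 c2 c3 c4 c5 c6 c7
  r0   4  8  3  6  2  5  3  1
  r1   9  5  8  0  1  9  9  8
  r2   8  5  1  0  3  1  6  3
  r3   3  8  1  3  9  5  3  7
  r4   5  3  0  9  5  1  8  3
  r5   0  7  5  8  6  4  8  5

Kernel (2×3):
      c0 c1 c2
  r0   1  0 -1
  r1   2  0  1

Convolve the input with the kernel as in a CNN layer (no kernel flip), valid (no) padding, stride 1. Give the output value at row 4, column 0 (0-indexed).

The receptive field on the input at this output position is [5 3 0 / 0 7 5]. Elementwise product with the kernel and sum: 5·1 + 0·-1 + 0·2 + 5·1.

10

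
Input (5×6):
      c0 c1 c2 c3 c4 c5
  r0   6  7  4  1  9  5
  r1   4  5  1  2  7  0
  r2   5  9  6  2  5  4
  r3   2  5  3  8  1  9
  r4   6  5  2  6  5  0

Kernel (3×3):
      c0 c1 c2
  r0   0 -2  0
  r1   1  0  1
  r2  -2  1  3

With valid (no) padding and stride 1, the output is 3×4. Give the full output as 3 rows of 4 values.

8 -7 11 -3
11 26 12 4
-14 11 17 0

Output[0,0]: The receptive field on the input at this output position is [6 7 4 / 4 5 1 / 5 9 6]. Elementwise product with the kernel and sum: 7·-2 + 4·1 + 1·1 + 5·-2 + 9·1 + 6·3.
Output[0,1]: The receptive field on the input at this output position is [7 4 1 / 5 1 2 / 9 6 2]. Elementwise product with the kernel and sum: 4·-2 + 5·1 + 2·1 + 9·-2 + 6·1 + 2·3.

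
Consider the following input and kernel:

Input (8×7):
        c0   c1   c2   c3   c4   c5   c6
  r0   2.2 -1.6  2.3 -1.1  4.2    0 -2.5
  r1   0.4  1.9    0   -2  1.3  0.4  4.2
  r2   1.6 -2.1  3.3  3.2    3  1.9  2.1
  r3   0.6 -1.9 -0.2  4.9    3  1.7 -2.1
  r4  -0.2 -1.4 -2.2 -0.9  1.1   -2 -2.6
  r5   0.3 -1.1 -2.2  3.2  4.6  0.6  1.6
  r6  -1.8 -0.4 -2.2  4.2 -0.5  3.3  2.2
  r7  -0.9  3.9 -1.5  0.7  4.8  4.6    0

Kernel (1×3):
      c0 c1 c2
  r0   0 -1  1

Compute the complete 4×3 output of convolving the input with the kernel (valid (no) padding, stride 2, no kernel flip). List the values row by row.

Output[0,0]: The receptive field on the input at this output position is [2.2 -1.6 2.3]. Elementwise product with the kernel and sum: -1.6·-1 + 2.3·1.
Output[0,1]: The receptive field on the input at this output position is [2.3 -1.1 4.2]. Elementwise product with the kernel and sum: -1.1·-1 + 4.2·1.

3.9 5.3 -2.5
5.4 -0.2 0.2
-0.8 2 -0.6
-1.8 -4.7 -1.1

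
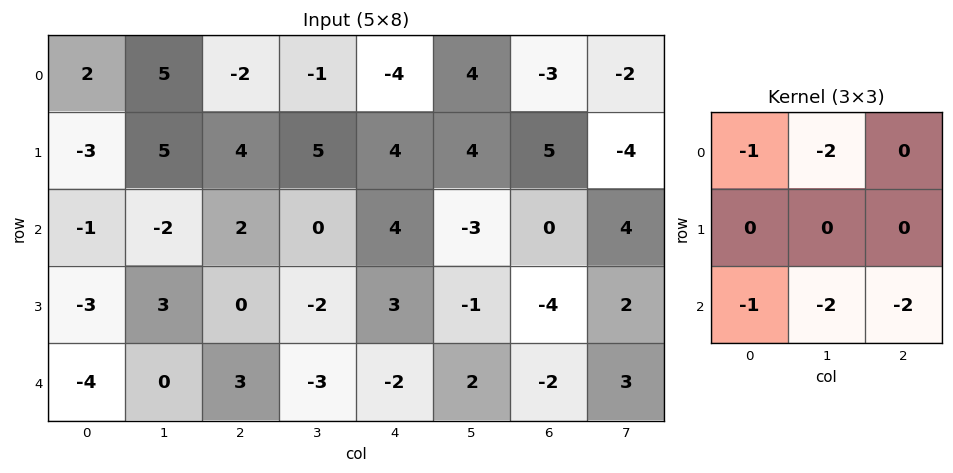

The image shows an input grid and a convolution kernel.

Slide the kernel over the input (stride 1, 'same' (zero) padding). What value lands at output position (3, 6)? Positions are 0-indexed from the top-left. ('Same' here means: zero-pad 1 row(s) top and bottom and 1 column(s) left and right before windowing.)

-1

The receptive field on the zero-padded input at this output position is [-3 0 4 / -1 -4 2 / 2 -2 3]. Elementwise product with the kernel and sum: -3·-1 + 0·-2 + 2·-1 + -2·-2 + 3·-2.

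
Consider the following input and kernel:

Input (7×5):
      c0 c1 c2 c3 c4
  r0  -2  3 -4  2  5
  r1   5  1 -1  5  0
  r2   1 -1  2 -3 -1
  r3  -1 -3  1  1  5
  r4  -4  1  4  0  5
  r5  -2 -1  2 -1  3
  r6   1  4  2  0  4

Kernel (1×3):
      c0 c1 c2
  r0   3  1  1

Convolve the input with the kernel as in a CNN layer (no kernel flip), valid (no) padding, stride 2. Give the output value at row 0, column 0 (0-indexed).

-7

The receptive field on the input at this output position is [-2 3 -4]. Elementwise product with the kernel and sum: -2·3 + 3·1 + -4·1.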